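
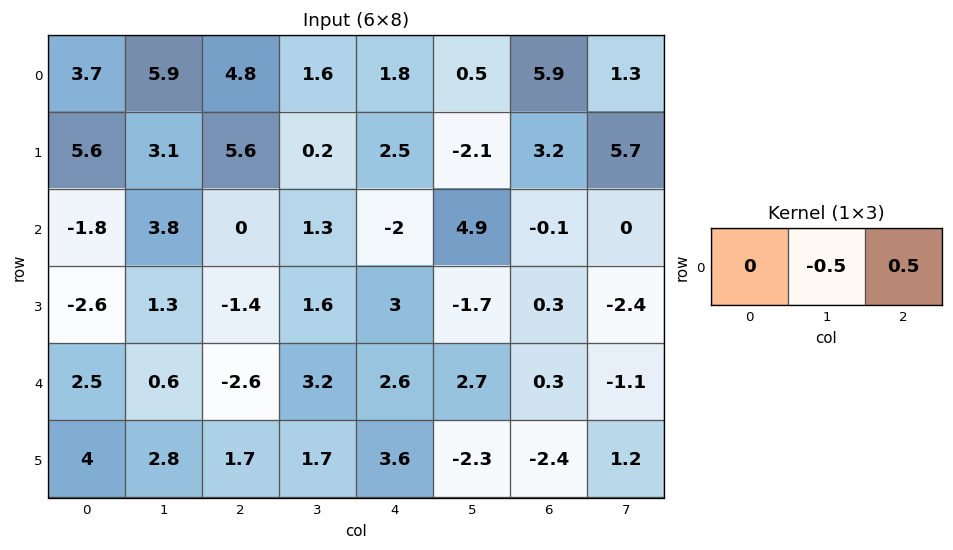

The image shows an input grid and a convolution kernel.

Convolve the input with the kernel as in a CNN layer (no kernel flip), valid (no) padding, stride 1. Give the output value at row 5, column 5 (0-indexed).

1.8

The receptive field on the input at this output position is [-2.3 -2.4 1.2]. Elementwise product with the kernel and sum: -2.4·-0.5 + 1.2·0.5.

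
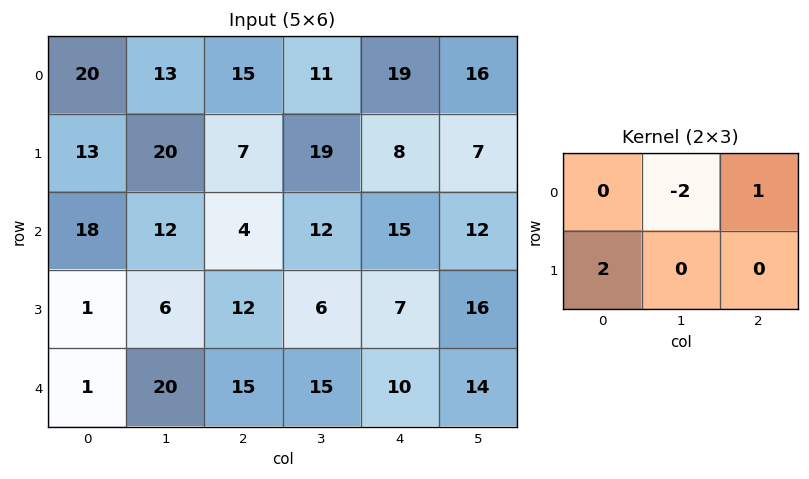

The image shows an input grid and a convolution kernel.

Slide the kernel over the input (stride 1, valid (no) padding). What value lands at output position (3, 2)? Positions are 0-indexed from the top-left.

25

The receptive field on the input at this output position is [12 6 7 / 15 15 10]. Elementwise product with the kernel and sum: 6·-2 + 7·1 + 15·2.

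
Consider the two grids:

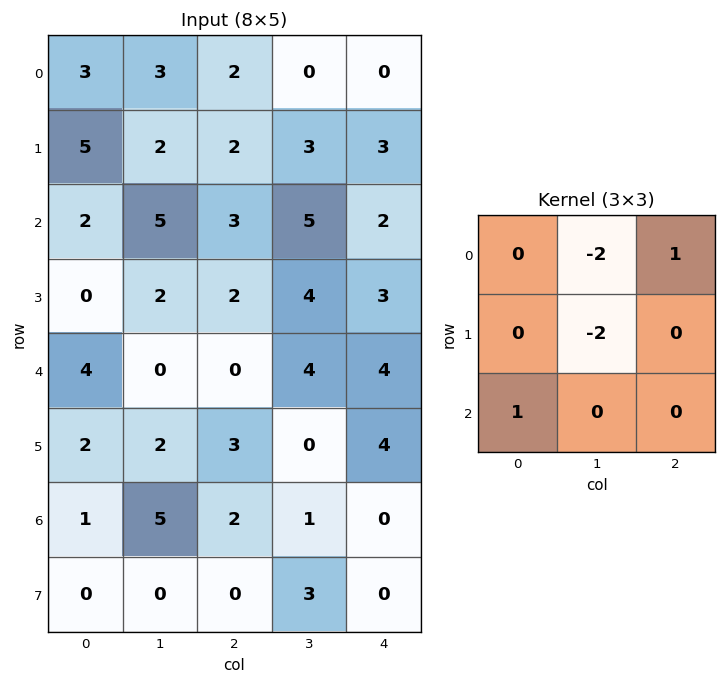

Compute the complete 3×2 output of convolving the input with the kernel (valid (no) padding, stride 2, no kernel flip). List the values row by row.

Output[0,0]: The receptive field on the input at this output position is [3 3 2 / 5 2 2 / 2 5 3]. Elementwise product with the kernel and sum: 3·-2 + 2·1 + 2·-2 + 2·1.
Output[0,1]: The receptive field on the input at this output position is [2 0 0 / 2 3 3 / 3 5 2]. Elementwise product with the kernel and sum: 0·-2 + 0·1 + 3·-2 + 3·1.

-6 -3
-7 -16
-3 -2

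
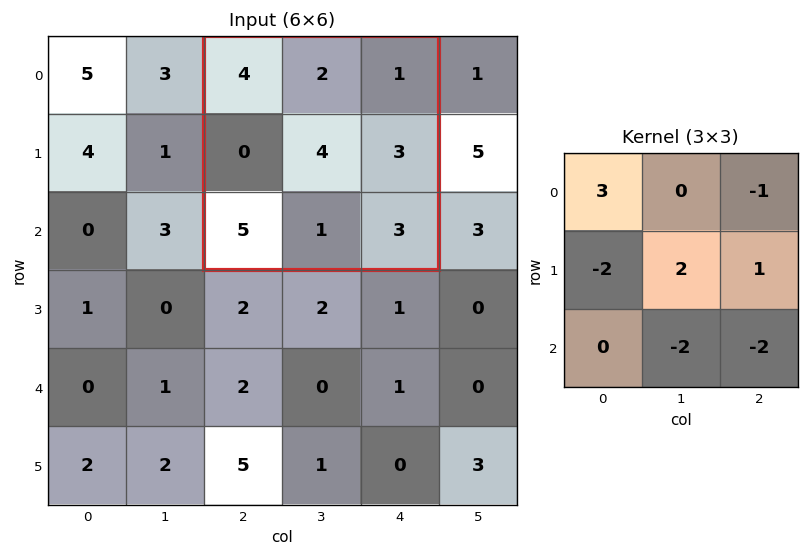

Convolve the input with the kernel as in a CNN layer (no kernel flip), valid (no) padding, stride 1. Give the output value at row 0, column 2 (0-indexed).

14

The receptive field on the input at this output position is [4 2 1 / 0 4 3 / 5 1 3]. Elementwise product with the kernel and sum: 4·3 + 1·-1 + 0·-2 + 4·2 + 3·1 + 1·-2 + 3·-2.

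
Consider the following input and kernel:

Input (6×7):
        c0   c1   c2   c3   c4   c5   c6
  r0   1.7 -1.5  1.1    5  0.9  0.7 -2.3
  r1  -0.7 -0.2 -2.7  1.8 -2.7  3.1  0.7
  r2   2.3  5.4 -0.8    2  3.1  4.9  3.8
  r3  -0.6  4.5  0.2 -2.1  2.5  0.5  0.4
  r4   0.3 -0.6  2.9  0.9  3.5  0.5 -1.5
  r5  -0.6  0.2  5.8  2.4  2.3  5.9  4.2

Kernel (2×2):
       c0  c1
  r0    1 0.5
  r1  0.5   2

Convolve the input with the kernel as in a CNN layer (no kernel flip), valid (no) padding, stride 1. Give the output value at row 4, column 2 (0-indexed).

11.05

The receptive field on the input at this output position is [2.9 0.9 / 5.8 2.4]. Elementwise product with the kernel and sum: 2.9·1 + 0.9·0.5 + 5.8·0.5 + 2.4·2.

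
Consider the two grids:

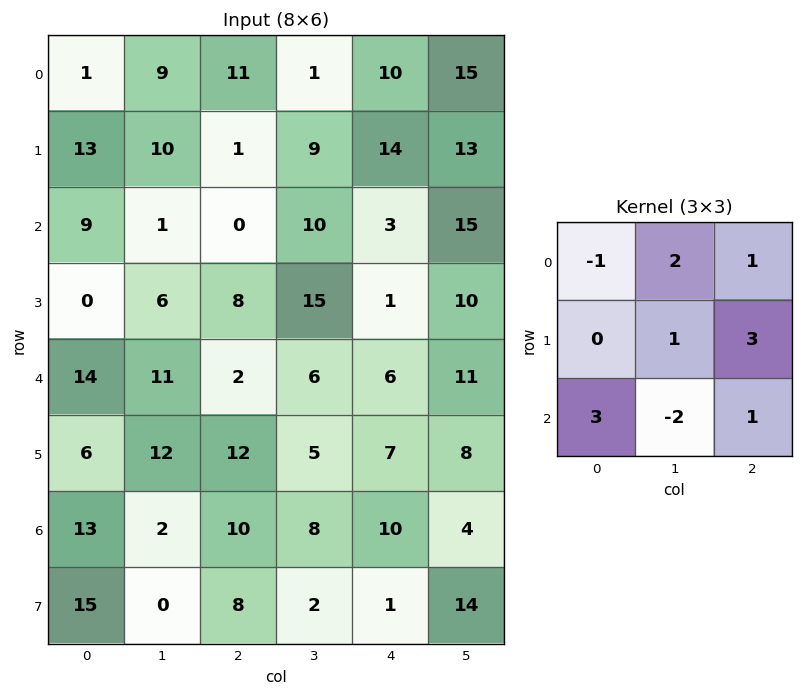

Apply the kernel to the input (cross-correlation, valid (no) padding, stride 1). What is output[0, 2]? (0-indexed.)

35

The receptive field on the input at this output position is [11 1 10 / 1 9 14 / 0 10 3]. Elementwise product with the kernel and sum: 11·-1 + 1·2 + 10·1 + 9·1 + 14·3 + 0·3 + 10·-2 + 3·1.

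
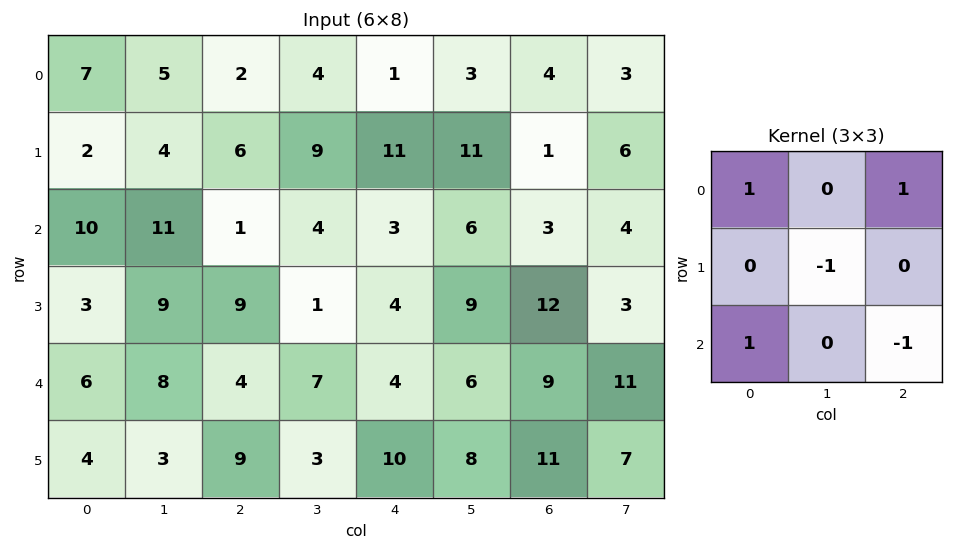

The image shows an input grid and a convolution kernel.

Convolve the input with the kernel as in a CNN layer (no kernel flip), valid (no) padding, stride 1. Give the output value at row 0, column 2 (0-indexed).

-8

The receptive field on the input at this output position is [2 4 1 / 6 9 11 / 1 4 3]. Elementwise product with the kernel and sum: 2·1 + 1·1 + 9·-1 + 1·1 + 3·-1.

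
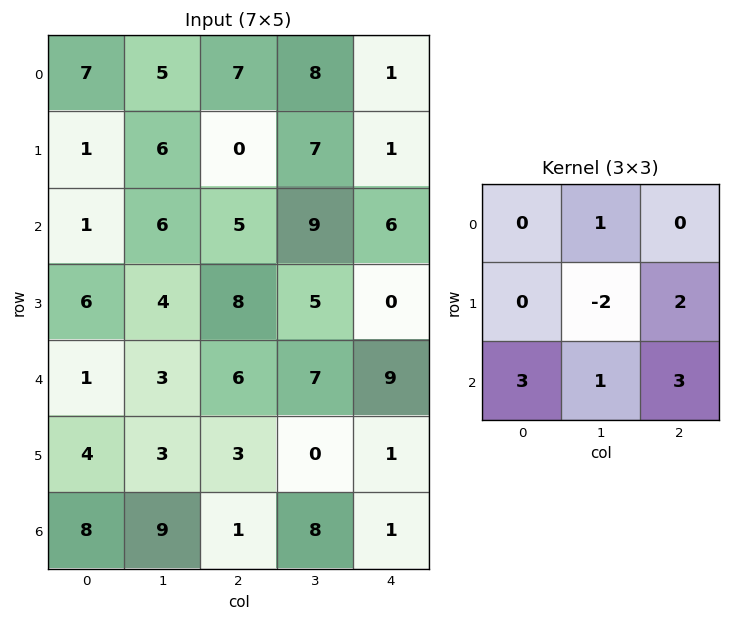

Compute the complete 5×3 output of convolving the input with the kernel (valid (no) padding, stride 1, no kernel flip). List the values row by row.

17 71 38
50 43 30
38 35 51
34 22 21
39 52 23

Output[0,0]: The receptive field on the input at this output position is [7 5 7 / 1 6 0 / 1 6 5]. Elementwise product with the kernel and sum: 5·1 + 6·-2 + 0·2 + 1·3 + 6·1 + 5·3.
Output[0,1]: The receptive field on the input at this output position is [5 7 8 / 6 0 7 / 6 5 9]. Elementwise product with the kernel and sum: 7·1 + 0·-2 + 7·2 + 6·3 + 5·1 + 9·3.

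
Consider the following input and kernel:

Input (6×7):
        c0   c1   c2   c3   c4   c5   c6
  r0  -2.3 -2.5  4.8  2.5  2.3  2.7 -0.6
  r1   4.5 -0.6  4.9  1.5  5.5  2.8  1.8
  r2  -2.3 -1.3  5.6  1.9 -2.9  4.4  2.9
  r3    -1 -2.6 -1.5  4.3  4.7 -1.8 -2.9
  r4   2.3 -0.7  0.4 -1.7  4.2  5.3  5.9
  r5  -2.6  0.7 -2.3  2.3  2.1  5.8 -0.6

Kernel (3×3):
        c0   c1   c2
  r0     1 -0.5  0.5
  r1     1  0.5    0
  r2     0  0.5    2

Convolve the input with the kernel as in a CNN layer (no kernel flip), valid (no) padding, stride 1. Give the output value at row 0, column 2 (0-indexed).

5.5

The receptive field on the input at this output position is [4.8 2.5 2.3 / 4.9 1.5 5.5 / 5.6 1.9 -2.9]. Elementwise product with the kernel and sum: 4.8·1 + 2.5·-0.5 + 2.3·0.5 + 4.9·1 + 1.5·0.5 + 1.9·0.5 + -2.9·2.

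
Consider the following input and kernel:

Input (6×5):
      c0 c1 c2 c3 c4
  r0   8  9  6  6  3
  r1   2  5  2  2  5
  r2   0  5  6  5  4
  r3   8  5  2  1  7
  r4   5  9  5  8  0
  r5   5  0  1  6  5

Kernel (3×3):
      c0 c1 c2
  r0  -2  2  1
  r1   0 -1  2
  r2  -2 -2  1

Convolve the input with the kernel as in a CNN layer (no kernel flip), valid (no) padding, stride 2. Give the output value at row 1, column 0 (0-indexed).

The receptive field on the input at this output position is [0 5 6 / 8 5 2 / 5 9 5]. Elementwise product with the kernel and sum: 0·-2 + 5·2 + 6·1 + 5·-1 + 2·2 + 5·-2 + 9·-2 + 5·1.

-8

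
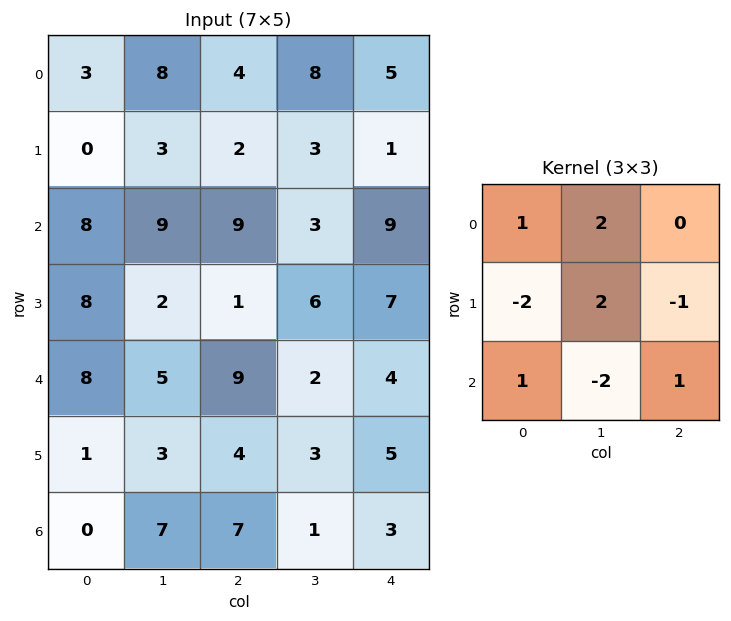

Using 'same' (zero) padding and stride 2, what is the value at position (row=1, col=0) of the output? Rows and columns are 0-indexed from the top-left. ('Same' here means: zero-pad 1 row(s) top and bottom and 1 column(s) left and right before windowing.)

-7

The receptive field on the zero-padded input at this output position is [0 0 3 / 0 8 9 / 0 8 2]. Elementwise product with the kernel and sum: 0·1 + 0·2 + 0·-2 + 8·2 + 9·-1 + 0·1 + 8·-2 + 2·1.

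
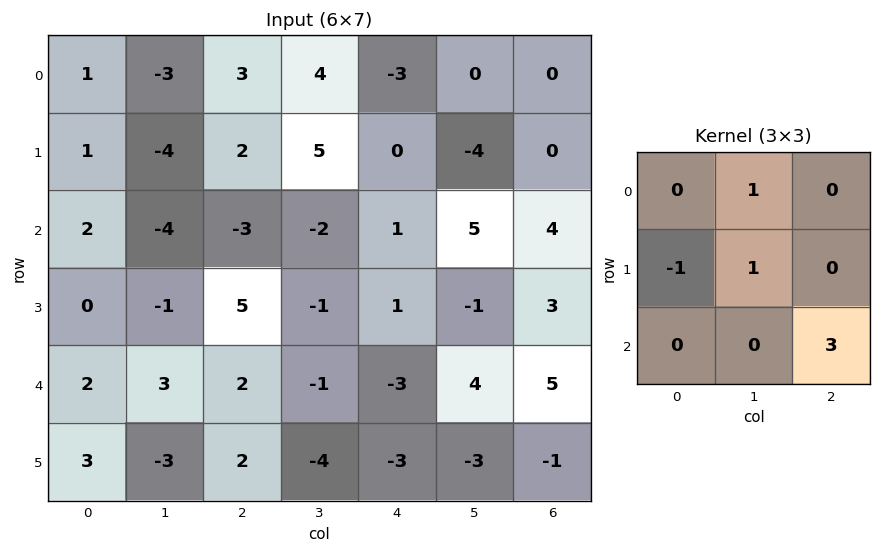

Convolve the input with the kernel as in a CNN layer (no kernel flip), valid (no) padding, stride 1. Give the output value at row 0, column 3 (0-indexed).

The receptive field on the input at this output position is [4 -3 0 / 5 0 -4 / -2 1 5]. Elementwise product with the kernel and sum: -3·1 + 5·-1 + 0·1 + 5·3.

7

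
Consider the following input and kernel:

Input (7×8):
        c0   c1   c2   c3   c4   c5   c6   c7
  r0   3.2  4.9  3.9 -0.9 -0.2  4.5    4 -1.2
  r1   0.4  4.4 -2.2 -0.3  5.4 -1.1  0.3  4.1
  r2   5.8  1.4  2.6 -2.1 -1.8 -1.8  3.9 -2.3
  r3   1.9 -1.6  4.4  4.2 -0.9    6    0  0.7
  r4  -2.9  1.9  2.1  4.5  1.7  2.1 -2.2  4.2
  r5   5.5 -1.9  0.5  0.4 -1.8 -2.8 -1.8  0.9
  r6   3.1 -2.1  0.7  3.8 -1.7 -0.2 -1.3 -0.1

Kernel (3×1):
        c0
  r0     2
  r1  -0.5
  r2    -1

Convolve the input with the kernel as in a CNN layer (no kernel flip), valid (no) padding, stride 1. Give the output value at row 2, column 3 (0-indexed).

The receptive field on the input at this output position is [-2.1 / 4.2 / 4.5]. Elementwise product with the kernel and sum: -2.1·2 + 4.2·-0.5 + 4.5·-1.

-10.8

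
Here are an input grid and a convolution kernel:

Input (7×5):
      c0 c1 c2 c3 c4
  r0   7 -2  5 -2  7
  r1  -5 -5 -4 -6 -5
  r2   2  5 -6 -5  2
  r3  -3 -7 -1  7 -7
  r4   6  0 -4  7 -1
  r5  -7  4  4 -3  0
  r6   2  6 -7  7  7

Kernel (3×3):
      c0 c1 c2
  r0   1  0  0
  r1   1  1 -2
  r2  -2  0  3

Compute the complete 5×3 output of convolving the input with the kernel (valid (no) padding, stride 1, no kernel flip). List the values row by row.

Output[0,0]: The receptive field on the input at this output position is [7 -2 5 / -5 -5 -4 / 2 5 -6]. Elementwise product with the kernel and sum: 7·1 + -5·1 + -5·1 + -4·-2 + 2·-2 + -6·3.
Output[0,1]: The receptive field on the input at this output position is [-2 5 -2 / -5 -4 -6 / 5 -6 -5]. Elementwise product with the kernel and sum: -2·1 + -5·1 + -4·1 + -6·-2 + 5·-2 + -5·3.

-17 -24 23
17 39 -38
-30 4 19
37 -42 -4
-30 23 32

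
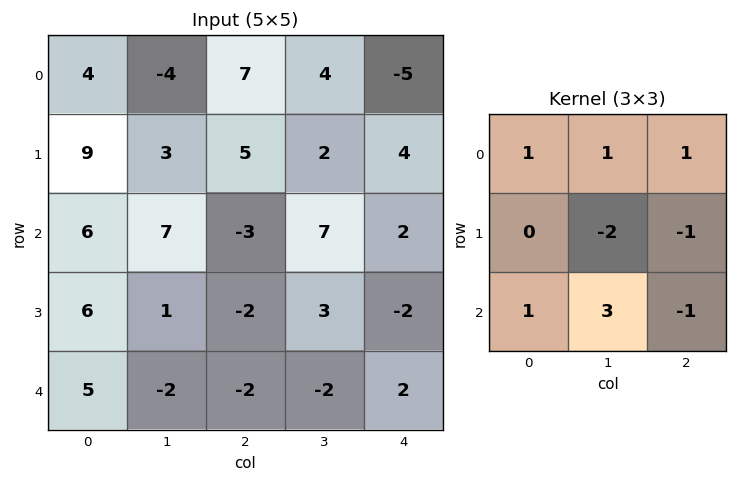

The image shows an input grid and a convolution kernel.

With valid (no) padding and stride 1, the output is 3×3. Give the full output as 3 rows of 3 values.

Output[0,0]: The receptive field on the input at this output position is [4 -4 7 / 9 3 5 / 6 7 -3]. Elementwise product with the kernel and sum: 4·1 + -4·1 + 7·1 + 3·-2 + 5·-1 + 6·1 + 7·3 + -3·-1.
Output[0,1]: The receptive field on the input at this output position is [-4 7 4 / 3 5 2 / 7 -3 7]. Elementwise product with the kernel and sum: -4·1 + 7·1 + 4·1 + 5·-2 + 2·-1 + 7·1 + -3·3 + 7·-1.

26 -14 14
17 1 4
11 6 -8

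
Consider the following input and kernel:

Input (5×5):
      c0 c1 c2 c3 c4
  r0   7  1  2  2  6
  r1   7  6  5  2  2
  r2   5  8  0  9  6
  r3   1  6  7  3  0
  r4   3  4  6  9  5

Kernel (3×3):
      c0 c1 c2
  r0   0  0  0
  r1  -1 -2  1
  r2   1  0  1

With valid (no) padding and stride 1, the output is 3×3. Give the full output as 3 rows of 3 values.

Output[0,0]: The receptive field on the input at this output position is [7 1 2 / 7 6 5 / 5 8 0]. Elementwise product with the kernel and sum: 7·-1 + 6·-2 + 5·1 + 5·1 + 0·1.
Output[0,1]: The receptive field on the input at this output position is [1 2 2 / 6 5 2 / 8 0 9]. Elementwise product with the kernel and sum: 6·-1 + 5·-2 + 2·1 + 8·1 + 9·1.

-9 3 -1
-13 10 -5
3 -4 -2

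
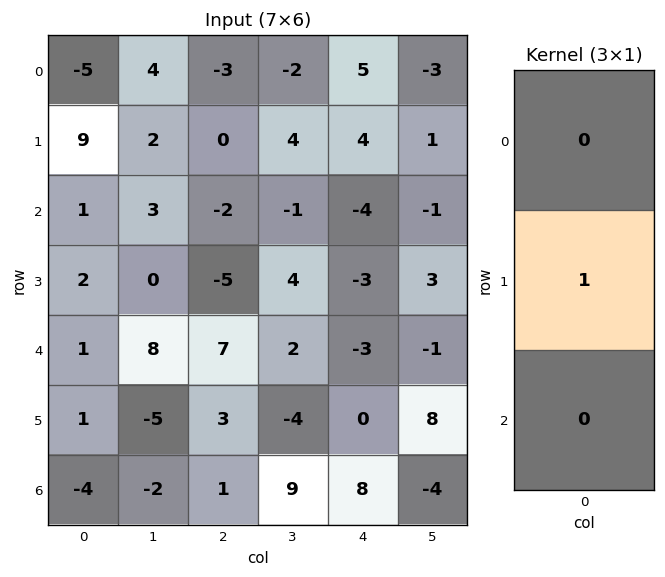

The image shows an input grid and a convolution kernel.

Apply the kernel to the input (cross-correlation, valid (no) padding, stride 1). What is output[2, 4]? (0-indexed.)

-3

The receptive field on the input at this output position is [-4 / -3 / -3]. Elementwise product with the kernel and sum: -3·1.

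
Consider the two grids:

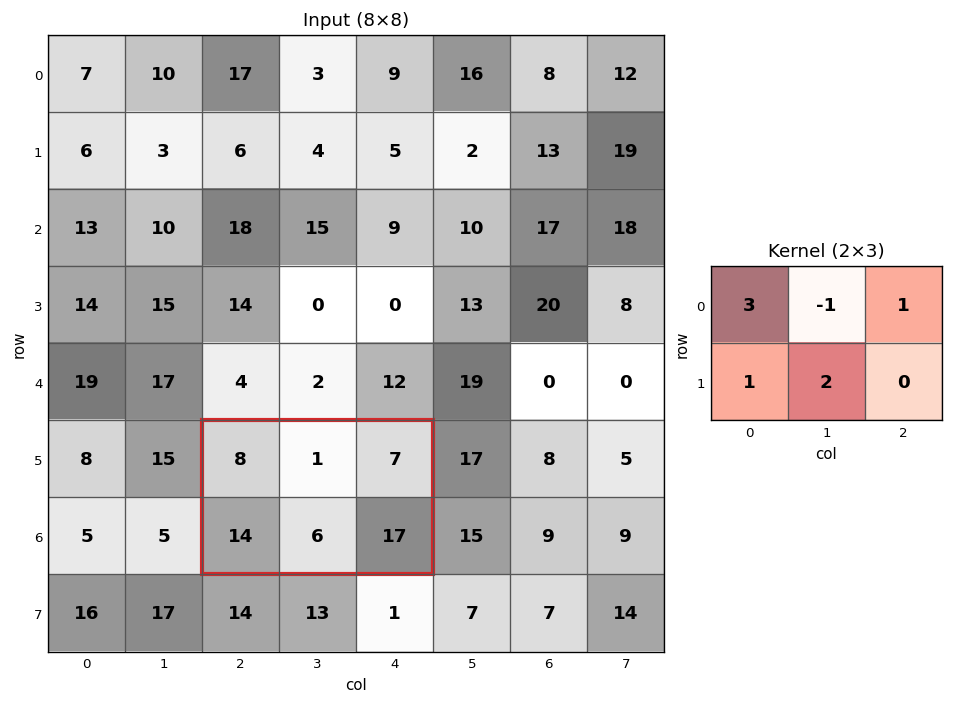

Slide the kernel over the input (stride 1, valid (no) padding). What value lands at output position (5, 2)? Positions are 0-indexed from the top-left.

56

The receptive field on the input at this output position is [8 1 7 / 14 6 17]. Elementwise product with the kernel and sum: 8·3 + 1·-1 + 7·1 + 14·1 + 6·2.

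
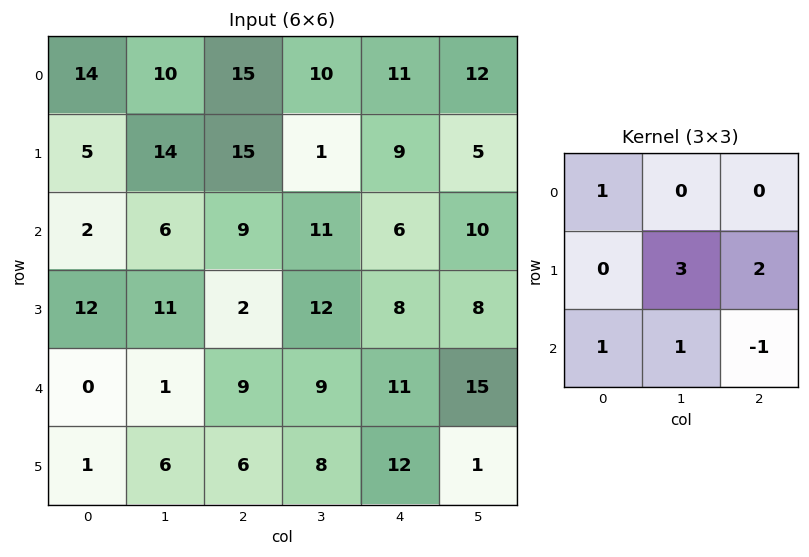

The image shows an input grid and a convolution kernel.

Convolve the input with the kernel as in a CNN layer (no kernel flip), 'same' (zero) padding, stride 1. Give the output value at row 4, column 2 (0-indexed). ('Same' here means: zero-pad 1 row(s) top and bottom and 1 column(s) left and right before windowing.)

The receptive field on the zero-padded input at this output position is [11 2 12 / 1 9 9 / 6 6 8]. Elementwise product with the kernel and sum: 11·1 + 9·3 + 9·2 + 6·1 + 6·1 + 8·-1.

60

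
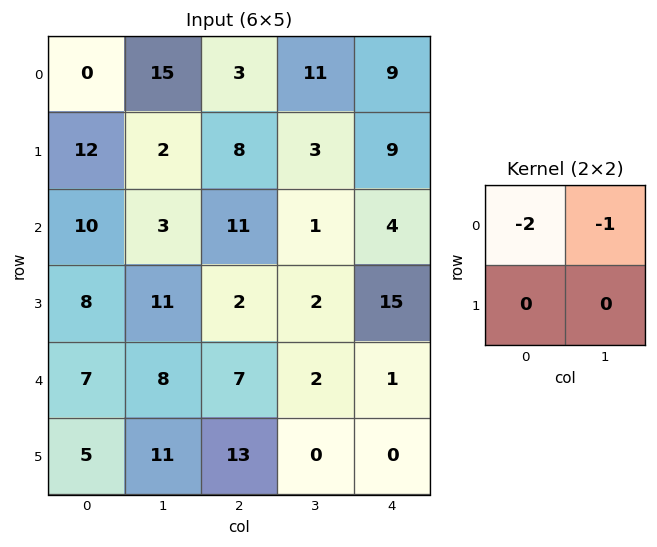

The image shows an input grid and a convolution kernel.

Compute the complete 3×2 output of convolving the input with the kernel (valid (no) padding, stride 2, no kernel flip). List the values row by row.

Output[0,0]: The receptive field on the input at this output position is [0 15 / 12 2]. Elementwise product with the kernel and sum: 0·-2 + 15·-1.
Output[0,1]: The receptive field on the input at this output position is [3 11 / 8 3]. Elementwise product with the kernel and sum: 3·-2 + 11·-1.

-15 -17
-23 -23
-22 -16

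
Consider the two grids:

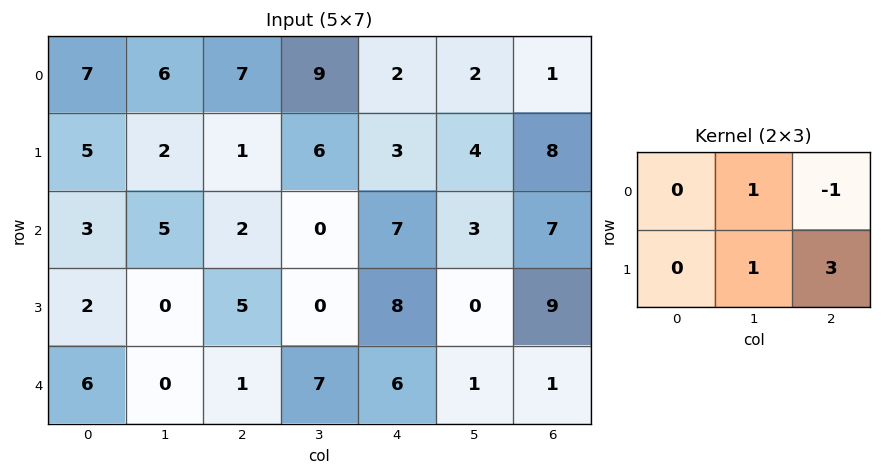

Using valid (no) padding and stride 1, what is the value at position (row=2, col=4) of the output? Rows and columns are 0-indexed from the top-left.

23

The receptive field on the input at this output position is [7 3 7 / 8 0 9]. Elementwise product with the kernel and sum: 3·1 + 7·-1 + 0·1 + 9·3.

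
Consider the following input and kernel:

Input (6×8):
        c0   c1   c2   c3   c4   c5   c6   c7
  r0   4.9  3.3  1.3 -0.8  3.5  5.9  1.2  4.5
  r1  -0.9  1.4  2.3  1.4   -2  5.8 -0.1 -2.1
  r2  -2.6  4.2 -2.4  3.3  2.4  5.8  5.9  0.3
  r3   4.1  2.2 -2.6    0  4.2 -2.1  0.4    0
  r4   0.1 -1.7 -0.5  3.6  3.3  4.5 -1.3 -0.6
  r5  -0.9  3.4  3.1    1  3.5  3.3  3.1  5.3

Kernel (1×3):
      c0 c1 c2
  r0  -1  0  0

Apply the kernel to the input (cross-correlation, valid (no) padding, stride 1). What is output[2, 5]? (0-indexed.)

-5.8

The receptive field on the input at this output position is [5.8 5.9 0.3]. Elementwise product with the kernel and sum: 5.8·-1.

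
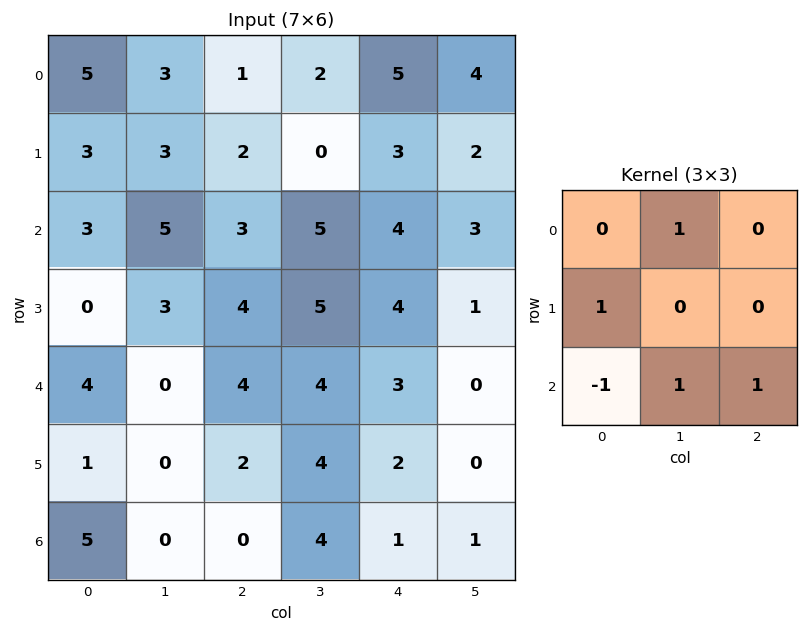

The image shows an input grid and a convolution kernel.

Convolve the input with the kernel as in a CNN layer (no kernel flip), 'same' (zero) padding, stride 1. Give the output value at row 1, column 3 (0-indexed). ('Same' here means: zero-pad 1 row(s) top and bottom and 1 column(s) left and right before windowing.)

The receptive field on the zero-padded input at this output position is [1 2 5 / 2 0 3 / 3 5 4]. Elementwise product with the kernel and sum: 2·1 + 2·1 + 3·-1 + 5·1 + 4·1.

10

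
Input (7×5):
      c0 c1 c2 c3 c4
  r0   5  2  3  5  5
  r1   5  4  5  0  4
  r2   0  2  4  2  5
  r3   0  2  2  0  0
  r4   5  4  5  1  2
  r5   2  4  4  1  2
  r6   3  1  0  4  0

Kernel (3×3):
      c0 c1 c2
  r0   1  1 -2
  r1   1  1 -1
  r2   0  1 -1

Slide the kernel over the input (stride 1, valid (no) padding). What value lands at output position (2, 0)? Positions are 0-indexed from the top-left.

The receptive field on the input at this output position is [0 2 4 / 0 2 2 / 5 4 5]. Elementwise product with the kernel and sum: 0·1 + 2·1 + 4·-2 + 0·1 + 2·1 + 2·-1 + 4·1 + 5·-1.

-7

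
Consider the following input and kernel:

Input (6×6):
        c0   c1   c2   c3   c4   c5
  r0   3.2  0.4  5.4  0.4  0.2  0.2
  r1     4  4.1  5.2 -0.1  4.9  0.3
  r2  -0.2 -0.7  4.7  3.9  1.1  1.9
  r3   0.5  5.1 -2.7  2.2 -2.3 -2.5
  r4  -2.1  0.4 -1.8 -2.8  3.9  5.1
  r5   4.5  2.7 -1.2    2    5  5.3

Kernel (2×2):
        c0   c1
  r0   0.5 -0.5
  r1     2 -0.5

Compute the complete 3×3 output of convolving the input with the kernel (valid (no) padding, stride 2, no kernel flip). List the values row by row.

Output[0,0]: The receptive field on the input at this output position is [3.2 0.4 / 4 4.1]. Elementwise product with the kernel and sum: 3.2·0.5 + 0.4·-0.5 + 4·2 + 4.1·-0.5.

7.35 12.95 9.65
-1.3 -6.1 -3.75
6.4 -2.9 6.75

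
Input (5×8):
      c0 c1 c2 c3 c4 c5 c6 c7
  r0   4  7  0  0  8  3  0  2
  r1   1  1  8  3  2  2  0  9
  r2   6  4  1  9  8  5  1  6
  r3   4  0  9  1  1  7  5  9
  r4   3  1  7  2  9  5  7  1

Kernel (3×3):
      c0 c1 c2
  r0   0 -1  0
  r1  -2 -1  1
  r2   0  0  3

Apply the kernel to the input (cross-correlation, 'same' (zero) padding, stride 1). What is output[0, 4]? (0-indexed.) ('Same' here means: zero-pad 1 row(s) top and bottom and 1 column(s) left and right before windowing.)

The receptive field on the zero-padded input at this output position is [0 0 0 / 0 8 3 / 3 2 2]. Elementwise product with the kernel and sum: 0·-1 + 0·-2 + 8·-1 + 3·1 + 2·3.

1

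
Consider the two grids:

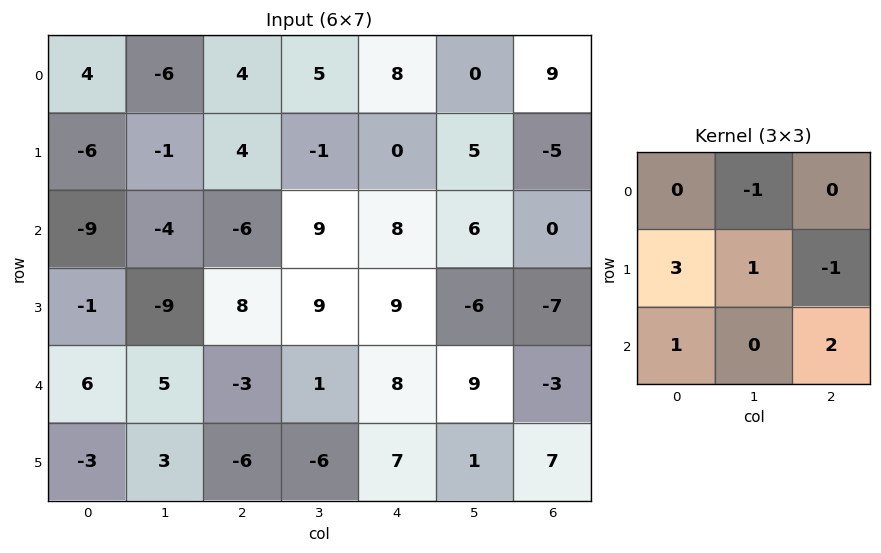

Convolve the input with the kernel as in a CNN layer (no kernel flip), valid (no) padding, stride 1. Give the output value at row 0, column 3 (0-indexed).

The receptive field on the input at this output position is [5 8 0 / -1 0 5 / 9 8 6]. Elementwise product with the kernel and sum: 8·-1 + -1·3 + 0·1 + 5·-1 + 9·1 + 6·2.

5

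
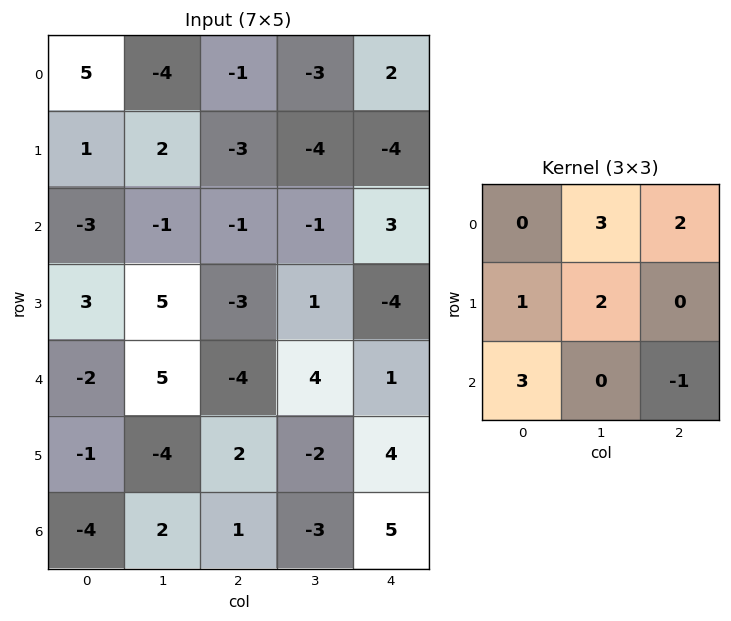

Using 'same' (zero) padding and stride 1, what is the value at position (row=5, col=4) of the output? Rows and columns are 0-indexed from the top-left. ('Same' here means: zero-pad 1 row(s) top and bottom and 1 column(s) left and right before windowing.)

The receptive field on the zero-padded input at this output position is [4 1 0 / -2 4 0 / -3 5 0]. Elementwise product with the kernel and sum: 1·3 + 0·2 + -2·1 + 4·2 + -3·3 + 0·-1.

0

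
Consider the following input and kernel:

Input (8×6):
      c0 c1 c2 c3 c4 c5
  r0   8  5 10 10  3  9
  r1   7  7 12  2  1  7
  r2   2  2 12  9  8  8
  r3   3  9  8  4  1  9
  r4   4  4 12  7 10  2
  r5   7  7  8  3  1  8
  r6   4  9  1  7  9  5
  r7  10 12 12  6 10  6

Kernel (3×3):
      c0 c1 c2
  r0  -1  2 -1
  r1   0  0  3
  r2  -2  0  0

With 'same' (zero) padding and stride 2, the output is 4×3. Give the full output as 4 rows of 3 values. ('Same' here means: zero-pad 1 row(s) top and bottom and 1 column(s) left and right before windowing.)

15 16 23
13 24 9
9 10 -11
34 3 -6

Output[0,0]: The receptive field on the zero-padded input at this output position is [0 0 0 / 0 8 5 / 0 7 7]. Elementwise product with the kernel and sum: 0·-1 + 0·2 + 0·-1 + 5·3 + 0·-2.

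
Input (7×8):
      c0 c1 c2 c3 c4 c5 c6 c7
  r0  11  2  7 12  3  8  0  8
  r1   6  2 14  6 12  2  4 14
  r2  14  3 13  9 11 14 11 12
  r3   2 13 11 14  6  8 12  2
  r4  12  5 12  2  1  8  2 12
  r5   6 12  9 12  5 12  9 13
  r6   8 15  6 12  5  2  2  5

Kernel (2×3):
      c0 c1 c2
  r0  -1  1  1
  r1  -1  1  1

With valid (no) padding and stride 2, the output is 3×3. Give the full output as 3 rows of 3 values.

Output[0,0]: The receptive field on the input at this output position is [11 2 7 / 6 2 14]. Elementwise product with the kernel and sum: 11·-1 + 2·1 + 7·1 + 6·-1 + 2·1 + 14·1.
Output[0,1]: The receptive field on the input at this output position is [7 12 3 / 14 6 12]. Elementwise product with the kernel and sum: 7·-1 + 12·1 + 3·1 + 14·-1 + 6·1 + 12·1.

8 12 -1
24 16 28
20 -1 25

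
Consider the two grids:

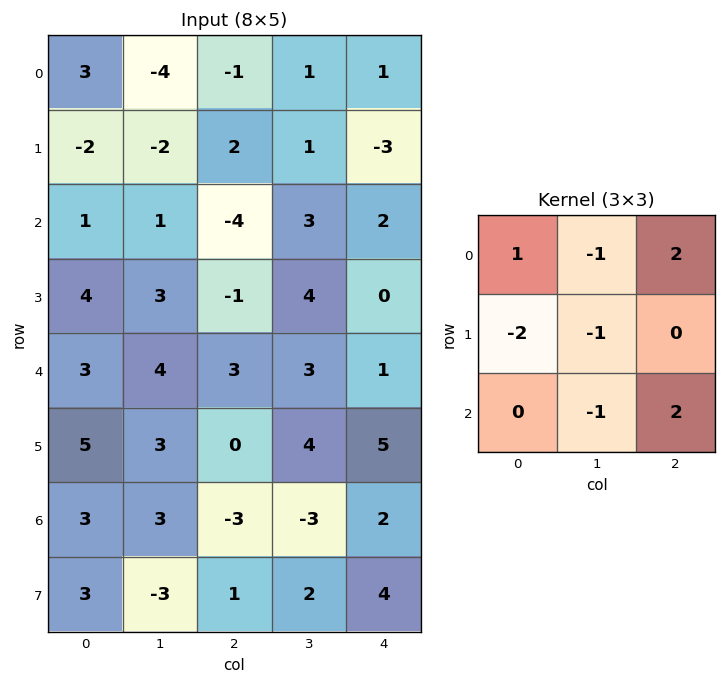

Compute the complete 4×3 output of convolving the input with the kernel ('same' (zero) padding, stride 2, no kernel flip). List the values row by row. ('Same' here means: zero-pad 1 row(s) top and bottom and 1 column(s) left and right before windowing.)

-5 9 0
-1 9 -4
0 9 -8
-11 11 -1

Output[0,0]: The receptive field on the zero-padded input at this output position is [0 0 0 / 0 3 -4 / 0 -2 -2]. Elementwise product with the kernel and sum: 0·1 + 0·-1 + 0·2 + 0·-2 + 3·-1 + -2·-1 + -2·2.
Output[0,1]: The receptive field on the zero-padded input at this output position is [0 0 0 / -4 -1 1 / -2 2 1]. Elementwise product with the kernel and sum: 0·1 + 0·-1 + 0·2 + -4·-2 + -1·-1 + 2·-1 + 1·2.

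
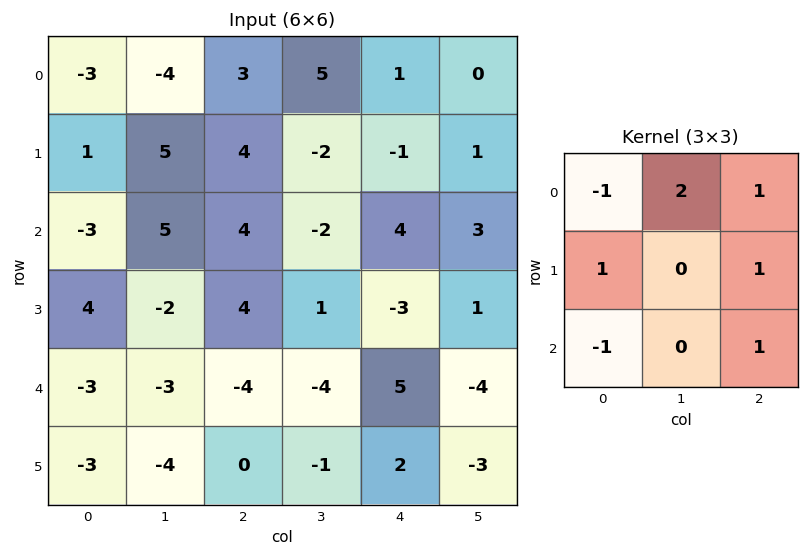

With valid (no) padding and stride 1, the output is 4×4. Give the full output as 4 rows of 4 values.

10 11 11 1
14 7 -8 2
24 -1 6 15
-8 7 -2 -16

Output[0,0]: The receptive field on the input at this output position is [-3 -4 3 / 1 5 4 / -3 5 4]. Elementwise product with the kernel and sum: -3·-1 + -4·2 + 3·1 + 1·1 + 4·1 + -3·-1 + 4·1.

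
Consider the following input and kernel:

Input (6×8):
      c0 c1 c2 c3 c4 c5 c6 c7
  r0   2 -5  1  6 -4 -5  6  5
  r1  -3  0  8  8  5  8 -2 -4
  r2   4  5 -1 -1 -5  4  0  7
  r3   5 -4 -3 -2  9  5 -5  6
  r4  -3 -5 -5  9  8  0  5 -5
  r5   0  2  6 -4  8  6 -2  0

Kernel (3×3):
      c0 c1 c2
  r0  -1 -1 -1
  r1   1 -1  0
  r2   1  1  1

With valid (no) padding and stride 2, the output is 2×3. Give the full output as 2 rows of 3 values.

7 -10 -1
-12 18 18

Output[0,0]: The receptive field on the input at this output position is [2 -5 1 / -3 0 8 / 4 5 -1]. Elementwise product with the kernel and sum: 2·-1 + -5·-1 + 1·-1 + -3·1 + 0·-1 + 4·1 + 5·1 + -1·1.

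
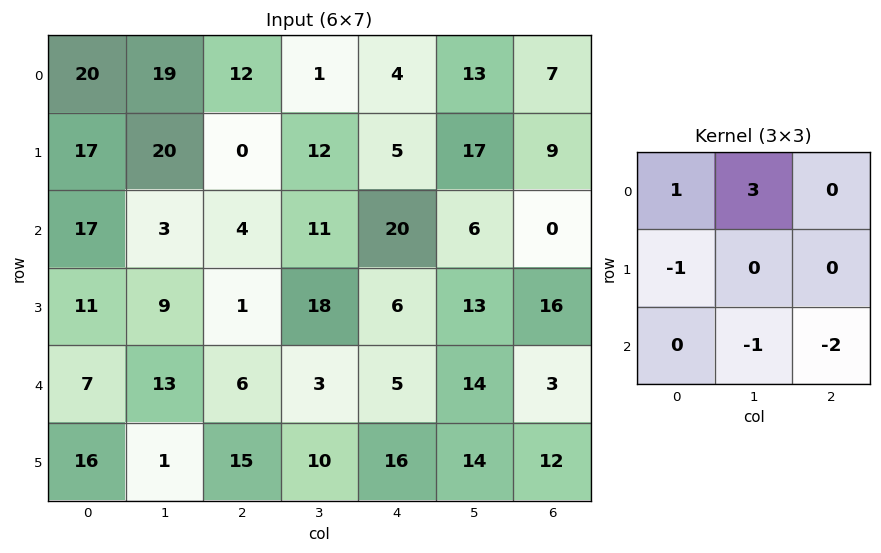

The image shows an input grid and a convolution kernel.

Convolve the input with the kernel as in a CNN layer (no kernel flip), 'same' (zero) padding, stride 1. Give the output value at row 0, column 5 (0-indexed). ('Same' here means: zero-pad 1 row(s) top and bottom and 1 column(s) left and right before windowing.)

-39

The receptive field on the zero-padded input at this output position is [0 0 0 / 4 13 7 / 5 17 9]. Elementwise product with the kernel and sum: 0·1 + 0·3 + 4·-1 + 17·-1 + 9·-2.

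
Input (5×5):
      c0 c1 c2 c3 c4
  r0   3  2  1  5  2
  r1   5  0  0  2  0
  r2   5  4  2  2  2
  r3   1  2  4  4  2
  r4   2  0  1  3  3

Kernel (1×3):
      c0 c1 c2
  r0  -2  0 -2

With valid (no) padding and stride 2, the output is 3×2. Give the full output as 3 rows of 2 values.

-8 -6
-14 -8
-6 -8

Output[0,0]: The receptive field on the input at this output position is [3 2 1]. Elementwise product with the kernel and sum: 3·-2 + 1·-2.
Output[0,1]: The receptive field on the input at this output position is [1 5 2]. Elementwise product with the kernel and sum: 1·-2 + 2·-2.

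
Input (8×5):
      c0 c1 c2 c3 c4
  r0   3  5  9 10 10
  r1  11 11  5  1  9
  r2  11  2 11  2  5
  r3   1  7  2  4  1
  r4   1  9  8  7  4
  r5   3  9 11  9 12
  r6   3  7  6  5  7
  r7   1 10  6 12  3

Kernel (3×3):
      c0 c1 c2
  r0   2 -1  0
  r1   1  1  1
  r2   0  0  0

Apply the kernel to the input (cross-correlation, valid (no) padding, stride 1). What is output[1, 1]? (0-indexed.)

The receptive field on the input at this output position is [11 5 1 / 2 11 2 / 7 2 4]. Elementwise product with the kernel and sum: 11·2 + 5·-1 + 2·1 + 11·1 + 2·1.

32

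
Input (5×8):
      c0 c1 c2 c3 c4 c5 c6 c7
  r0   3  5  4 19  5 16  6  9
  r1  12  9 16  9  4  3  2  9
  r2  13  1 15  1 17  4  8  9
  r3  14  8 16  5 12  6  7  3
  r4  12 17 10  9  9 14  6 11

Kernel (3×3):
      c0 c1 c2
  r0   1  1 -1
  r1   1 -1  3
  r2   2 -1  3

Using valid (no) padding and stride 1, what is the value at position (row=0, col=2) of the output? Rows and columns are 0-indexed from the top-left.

The receptive field on the input at this output position is [4 19 5 / 16 9 4 / 15 1 17]. Elementwise product with the kernel and sum: 4·1 + 19·1 + 5·-1 + 16·1 + 9·-1 + 4·3 + 15·2 + 1·-1 + 17·3.

117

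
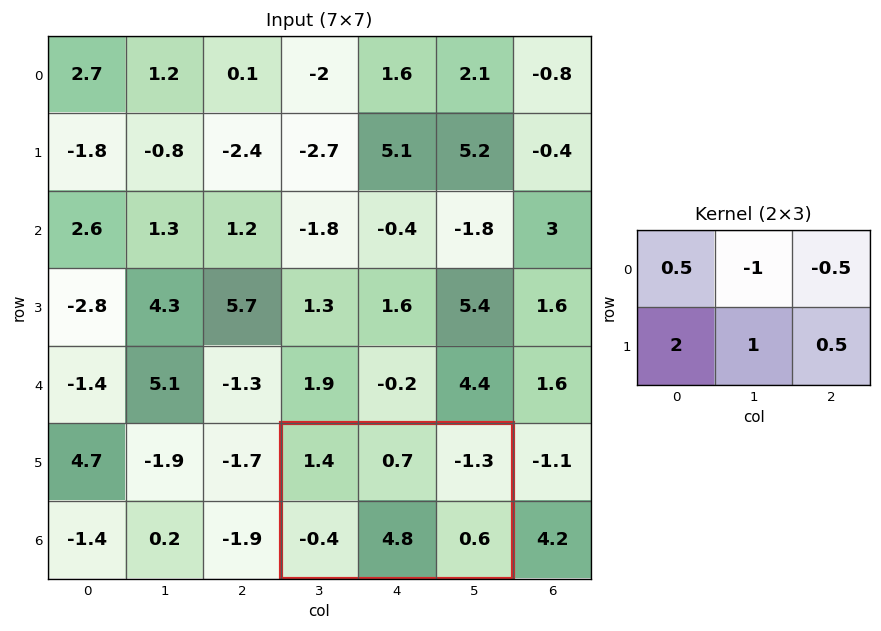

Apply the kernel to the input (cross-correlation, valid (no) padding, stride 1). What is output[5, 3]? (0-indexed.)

The receptive field on the input at this output position is [1.4 0.7 -1.3 / -0.4 4.8 0.6]. Elementwise product with the kernel and sum: 1.4·0.5 + 0.7·-1 + -1.3·-0.5 + -0.4·2 + 4.8·1 + 0.6·0.5.

4.95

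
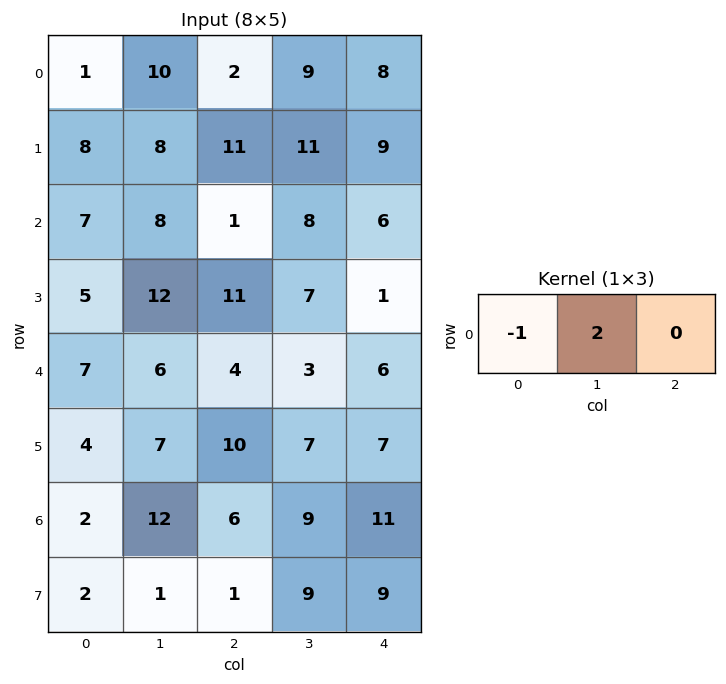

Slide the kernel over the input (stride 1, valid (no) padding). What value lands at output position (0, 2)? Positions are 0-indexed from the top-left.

16

The receptive field on the input at this output position is [2 9 8]. Elementwise product with the kernel and sum: 2·-1 + 9·2.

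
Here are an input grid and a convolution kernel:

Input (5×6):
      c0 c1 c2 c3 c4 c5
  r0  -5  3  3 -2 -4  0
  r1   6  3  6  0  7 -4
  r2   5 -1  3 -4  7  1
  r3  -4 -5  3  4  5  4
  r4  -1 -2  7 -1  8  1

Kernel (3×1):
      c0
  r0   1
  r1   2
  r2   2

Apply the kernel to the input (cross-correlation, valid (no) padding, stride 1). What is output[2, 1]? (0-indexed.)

The receptive field on the input at this output position is [-1 / -5 / -2]. Elementwise product with the kernel and sum: -1·1 + -5·2 + -2·2.

-15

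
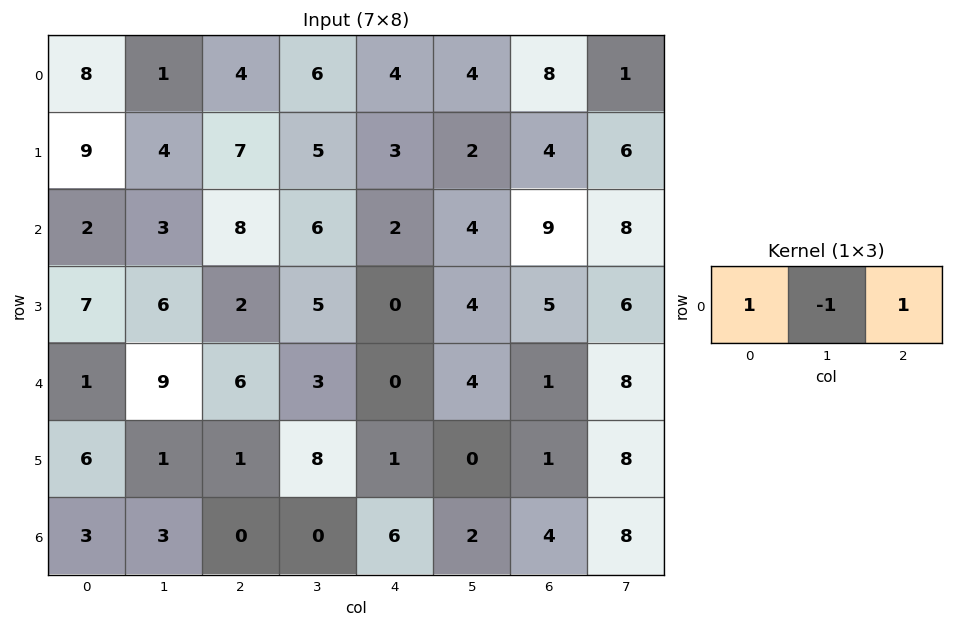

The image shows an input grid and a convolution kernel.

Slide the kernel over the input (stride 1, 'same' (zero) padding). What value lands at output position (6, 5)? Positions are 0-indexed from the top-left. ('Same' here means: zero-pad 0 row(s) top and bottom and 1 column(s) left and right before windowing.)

The receptive field on the zero-padded input at this output position is [6 2 4]. Elementwise product with the kernel and sum: 6·1 + 2·-1 + 4·1.

8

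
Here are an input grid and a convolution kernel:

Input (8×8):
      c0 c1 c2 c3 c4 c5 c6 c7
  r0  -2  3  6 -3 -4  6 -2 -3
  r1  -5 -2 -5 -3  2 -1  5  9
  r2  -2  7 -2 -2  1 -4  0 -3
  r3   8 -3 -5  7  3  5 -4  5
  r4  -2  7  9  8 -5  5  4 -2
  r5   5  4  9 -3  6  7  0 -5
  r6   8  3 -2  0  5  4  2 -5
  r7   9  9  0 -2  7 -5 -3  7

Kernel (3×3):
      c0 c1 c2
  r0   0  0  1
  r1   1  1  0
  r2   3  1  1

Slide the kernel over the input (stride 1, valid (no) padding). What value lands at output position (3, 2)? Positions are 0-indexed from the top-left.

50

The receptive field on the input at this output position is [-5 7 3 / 9 8 -5 / 9 -3 6]. Elementwise product with the kernel and sum: 3·1 + 9·1 + 8·1 + 9·3 + -3·1 + 6·1.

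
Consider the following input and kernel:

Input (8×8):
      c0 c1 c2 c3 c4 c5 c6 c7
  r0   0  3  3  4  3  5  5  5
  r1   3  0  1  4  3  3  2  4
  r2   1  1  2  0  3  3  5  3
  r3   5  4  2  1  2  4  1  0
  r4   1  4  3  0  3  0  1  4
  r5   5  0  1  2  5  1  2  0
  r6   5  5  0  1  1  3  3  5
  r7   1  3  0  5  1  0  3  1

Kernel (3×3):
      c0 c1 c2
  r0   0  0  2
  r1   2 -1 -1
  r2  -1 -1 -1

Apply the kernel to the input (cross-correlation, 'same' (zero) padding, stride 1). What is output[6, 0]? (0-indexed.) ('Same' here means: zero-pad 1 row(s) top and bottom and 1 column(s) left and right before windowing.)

The receptive field on the zero-padded input at this output position is [0 5 0 / 0 5 5 / 0 1 3]. Elementwise product with the kernel and sum: 0·2 + 0·2 + 5·-1 + 5·-1 + 0·-1 + 1·-1 + 3·-1.

-14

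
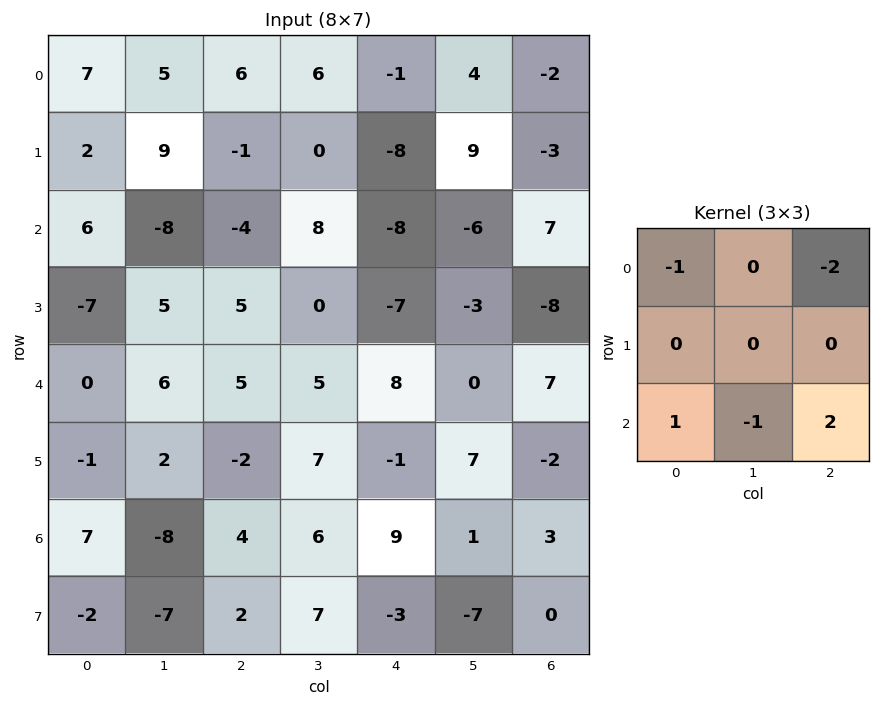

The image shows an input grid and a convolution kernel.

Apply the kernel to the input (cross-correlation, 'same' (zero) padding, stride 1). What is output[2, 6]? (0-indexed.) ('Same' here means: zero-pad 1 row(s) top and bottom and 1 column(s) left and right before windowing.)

The receptive field on the zero-padded input at this output position is [9 -3 0 / -6 7 0 / -3 -8 0]. Elementwise product with the kernel and sum: 9·-1 + 0·-2 + -3·1 + -8·-1 + 0·2.

-4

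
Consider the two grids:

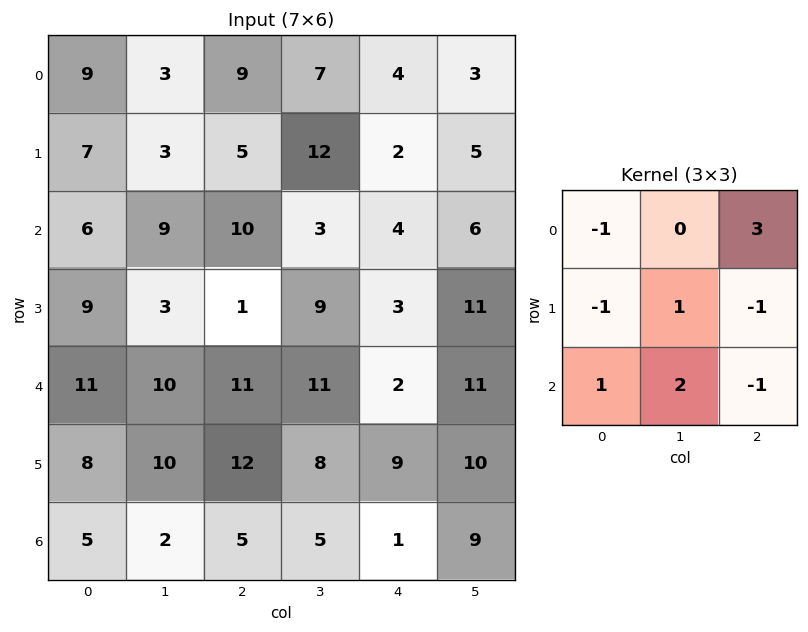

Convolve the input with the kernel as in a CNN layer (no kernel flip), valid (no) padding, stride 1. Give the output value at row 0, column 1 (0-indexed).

The receptive field on the input at this output position is [3 9 7 / 3 5 12 / 9 10 3]. Elementwise product with the kernel and sum: 3·-1 + 7·3 + 3·-1 + 5·1 + 12·-1 + 9·1 + 10·2 + 3·-1.

34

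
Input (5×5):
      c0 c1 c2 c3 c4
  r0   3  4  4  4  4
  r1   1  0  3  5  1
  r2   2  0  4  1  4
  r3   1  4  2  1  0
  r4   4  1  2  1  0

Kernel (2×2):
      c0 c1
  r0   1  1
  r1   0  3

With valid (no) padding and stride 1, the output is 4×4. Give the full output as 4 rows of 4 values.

Output[0,0]: The receptive field on the input at this output position is [3 4 / 1 0]. Elementwise product with the kernel and sum: 3·1 + 4·1 + 0·3.
Output[0,1]: The receptive field on the input at this output position is [4 4 / 0 3]. Elementwise product with the kernel and sum: 4·1 + 4·1 + 3·3.

7 17 23 11
1 15 11 18
14 10 8 5
8 12 6 1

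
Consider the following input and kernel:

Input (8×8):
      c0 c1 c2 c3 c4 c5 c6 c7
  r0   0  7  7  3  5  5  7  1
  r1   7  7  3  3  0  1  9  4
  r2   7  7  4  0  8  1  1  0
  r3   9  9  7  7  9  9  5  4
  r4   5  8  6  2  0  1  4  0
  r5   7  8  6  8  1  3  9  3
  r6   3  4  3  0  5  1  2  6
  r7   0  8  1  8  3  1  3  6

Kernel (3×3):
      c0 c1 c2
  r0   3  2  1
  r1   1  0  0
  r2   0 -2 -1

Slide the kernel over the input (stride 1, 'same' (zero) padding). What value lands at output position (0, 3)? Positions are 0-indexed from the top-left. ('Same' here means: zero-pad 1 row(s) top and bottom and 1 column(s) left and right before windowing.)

The receptive field on the zero-padded input at this output position is [0 0 0 / 7 3 5 / 3 3 0]. Elementwise product with the kernel and sum: 0·3 + 0·2 + 0·1 + 7·1 + 3·-2 + 0·-1.

1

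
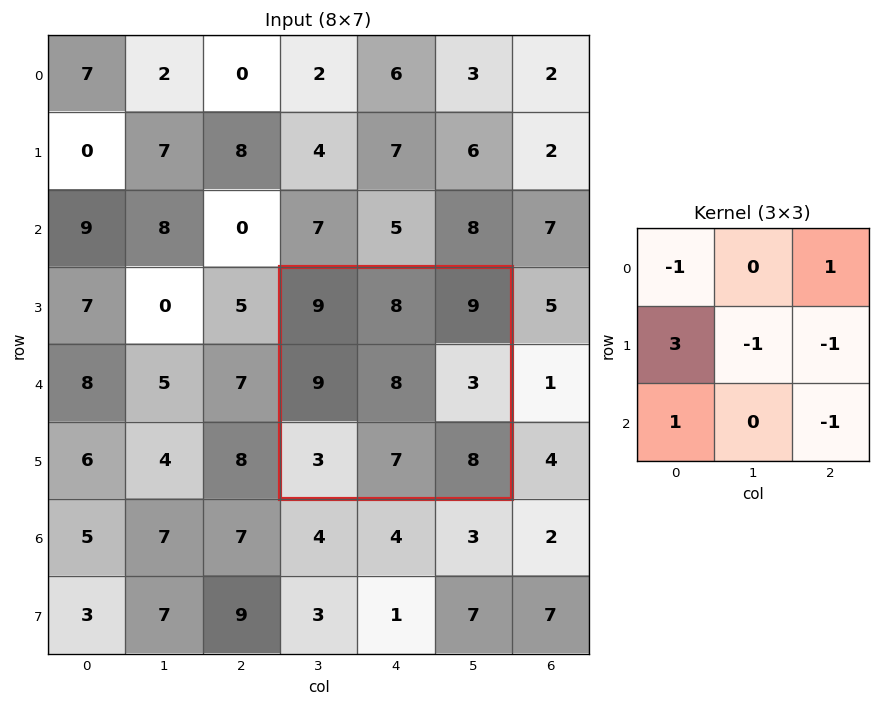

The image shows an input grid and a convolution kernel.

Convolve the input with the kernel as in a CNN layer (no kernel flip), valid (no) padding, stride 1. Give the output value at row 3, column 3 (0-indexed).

The receptive field on the input at this output position is [9 8 9 / 9 8 3 / 3 7 8]. Elementwise product with the kernel and sum: 9·-1 + 9·1 + 9·3 + 8·-1 + 3·-1 + 3·1 + 8·-1.

11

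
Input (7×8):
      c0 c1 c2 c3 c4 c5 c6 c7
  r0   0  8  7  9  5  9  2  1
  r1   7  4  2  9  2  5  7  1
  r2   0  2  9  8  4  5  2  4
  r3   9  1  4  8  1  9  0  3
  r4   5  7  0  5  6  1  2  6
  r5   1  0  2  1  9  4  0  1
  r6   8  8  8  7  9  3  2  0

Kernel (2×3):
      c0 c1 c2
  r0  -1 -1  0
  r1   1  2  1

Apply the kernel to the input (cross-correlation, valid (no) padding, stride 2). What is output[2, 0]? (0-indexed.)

-9

The receptive field on the input at this output position is [5 7 0 / 1 0 2]. Elementwise product with the kernel and sum: 5·-1 + 7·-1 + 1·1 + 0·2 + 2·1.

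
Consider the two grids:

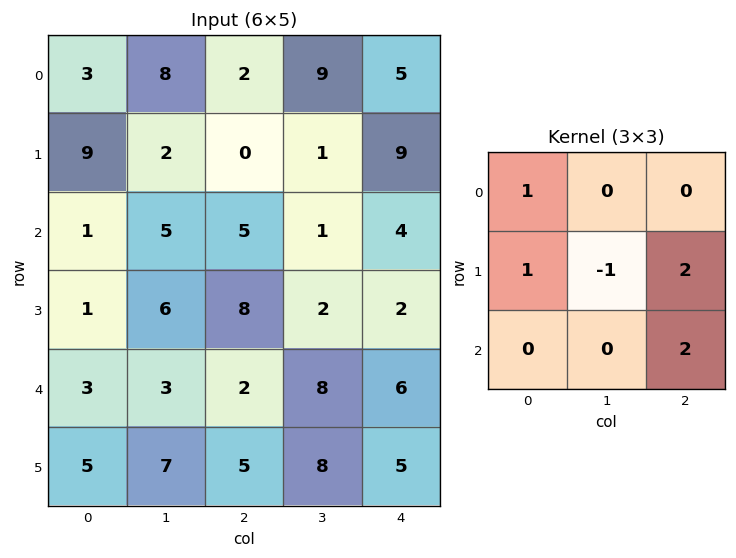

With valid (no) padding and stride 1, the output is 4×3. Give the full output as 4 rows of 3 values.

20 14 27
31 8 16
16 23 27
15 39 24

Output[0,0]: The receptive field on the input at this output position is [3 8 2 / 9 2 0 / 1 5 5]. Elementwise product with the kernel and sum: 3·1 + 9·1 + 2·-1 + 0·2 + 5·2.
Output[0,1]: The receptive field on the input at this output position is [8 2 9 / 2 0 1 / 5 5 1]. Elementwise product with the kernel and sum: 8·1 + 2·1 + 0·-1 + 1·2 + 1·2.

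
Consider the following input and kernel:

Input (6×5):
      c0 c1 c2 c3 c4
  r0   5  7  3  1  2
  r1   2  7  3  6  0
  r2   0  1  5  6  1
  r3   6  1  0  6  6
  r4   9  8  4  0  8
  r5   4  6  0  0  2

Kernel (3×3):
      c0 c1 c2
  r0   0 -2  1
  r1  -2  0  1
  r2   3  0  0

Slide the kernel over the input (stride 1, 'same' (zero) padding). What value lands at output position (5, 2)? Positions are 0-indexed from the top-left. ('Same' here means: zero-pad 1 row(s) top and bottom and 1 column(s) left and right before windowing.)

-20

The receptive field on the zero-padded input at this output position is [8 4 0 / 6 0 0 / 0 0 0]. Elementwise product with the kernel and sum: 4·-2 + 0·1 + 6·-2 + 0·1 + 0·3.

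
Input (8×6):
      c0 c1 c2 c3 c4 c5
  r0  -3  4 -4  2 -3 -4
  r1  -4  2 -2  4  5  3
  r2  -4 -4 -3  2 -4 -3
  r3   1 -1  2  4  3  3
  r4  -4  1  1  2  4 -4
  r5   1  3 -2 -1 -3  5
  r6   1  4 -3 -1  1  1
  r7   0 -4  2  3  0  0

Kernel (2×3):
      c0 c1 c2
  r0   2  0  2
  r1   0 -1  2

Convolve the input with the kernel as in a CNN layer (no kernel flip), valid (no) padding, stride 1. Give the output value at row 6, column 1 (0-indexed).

10

The receptive field on the input at this output position is [4 -3 -1 / -4 2 3]. Elementwise product with the kernel and sum: 4·2 + -1·2 + 2·-1 + 3·2.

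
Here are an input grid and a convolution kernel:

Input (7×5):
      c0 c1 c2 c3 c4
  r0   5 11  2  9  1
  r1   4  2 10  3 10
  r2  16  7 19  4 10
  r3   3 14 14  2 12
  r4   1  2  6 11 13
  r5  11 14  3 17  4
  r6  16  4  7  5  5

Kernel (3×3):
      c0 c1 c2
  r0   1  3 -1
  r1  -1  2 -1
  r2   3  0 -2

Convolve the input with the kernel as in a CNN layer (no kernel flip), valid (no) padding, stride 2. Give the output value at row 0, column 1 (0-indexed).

The receptive field on the input at this output position is [2 9 1 / 10 3 10 / 19 4 10]. Elementwise product with the kernel and sum: 2·1 + 9·3 + 1·-1 + 10·-1 + 3·2 + 10·-1 + 19·3 + 10·-2.

51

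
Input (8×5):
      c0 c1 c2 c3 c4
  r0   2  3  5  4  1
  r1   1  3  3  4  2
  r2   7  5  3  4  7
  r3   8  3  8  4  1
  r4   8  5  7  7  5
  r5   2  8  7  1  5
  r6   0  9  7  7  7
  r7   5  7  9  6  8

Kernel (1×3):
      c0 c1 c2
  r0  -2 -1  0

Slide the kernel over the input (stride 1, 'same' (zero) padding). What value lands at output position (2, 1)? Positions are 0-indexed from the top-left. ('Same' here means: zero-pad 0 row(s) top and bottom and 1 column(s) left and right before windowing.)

The receptive field on the zero-padded input at this output position is [7 5 3]. Elementwise product with the kernel and sum: 7·-2 + 5·-1.

-19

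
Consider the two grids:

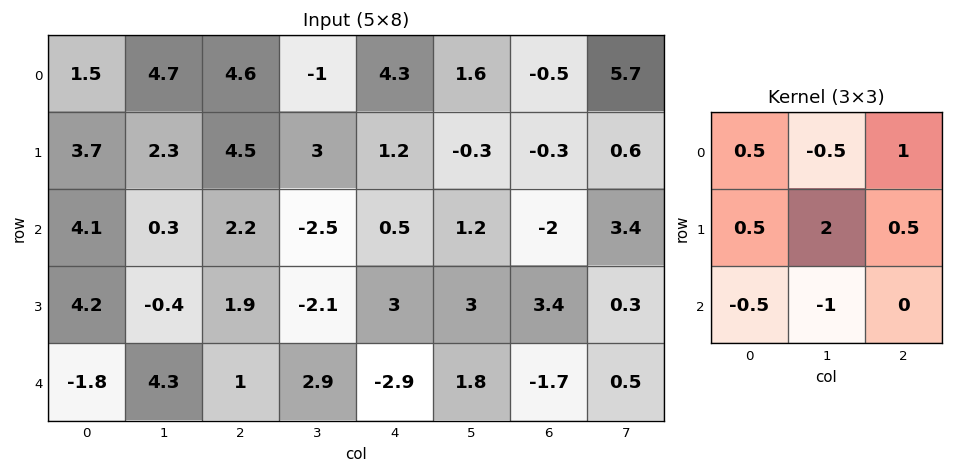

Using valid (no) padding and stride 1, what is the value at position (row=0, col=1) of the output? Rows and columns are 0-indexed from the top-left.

The receptive field on the input at this output position is [4.7 4.6 -1 / 2.3 4.5 3 / 0.3 2.2 -2.5]. Elementwise product with the kernel and sum: 4.7·0.5 + 4.6·-0.5 + -1·1 + 2.3·0.5 + 4.5·2 + 3·0.5 + 0.3·-0.5 + 2.2·-1.

8.35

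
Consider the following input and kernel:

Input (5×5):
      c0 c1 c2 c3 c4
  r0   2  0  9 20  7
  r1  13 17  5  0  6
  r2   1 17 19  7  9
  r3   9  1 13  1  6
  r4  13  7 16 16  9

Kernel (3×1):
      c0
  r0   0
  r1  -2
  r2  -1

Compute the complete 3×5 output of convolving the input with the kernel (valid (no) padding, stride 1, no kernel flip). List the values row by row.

Output[0,0]: The receptive field on the input at this output position is [2 / 13 / 1]. Elementwise product with the kernel and sum: 13·-2 + 1·-1.

-27 -51 -29 -7 -21
-11 -35 -51 -15 -24
-31 -9 -42 -18 -21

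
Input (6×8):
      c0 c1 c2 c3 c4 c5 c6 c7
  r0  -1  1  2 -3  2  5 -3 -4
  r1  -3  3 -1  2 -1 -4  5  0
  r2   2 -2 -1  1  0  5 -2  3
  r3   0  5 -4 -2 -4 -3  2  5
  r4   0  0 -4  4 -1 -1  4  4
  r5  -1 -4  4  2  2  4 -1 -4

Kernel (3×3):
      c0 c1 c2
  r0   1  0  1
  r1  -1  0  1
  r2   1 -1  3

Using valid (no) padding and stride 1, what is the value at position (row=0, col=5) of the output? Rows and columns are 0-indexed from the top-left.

The receptive field on the input at this output position is [5 -3 -4 / -4 5 0 / 5 -2 3]. Elementwise product with the kernel and sum: 5·1 + -4·1 + -4·-1 + 0·1 + 5·1 + -2·-1 + 3·3.

21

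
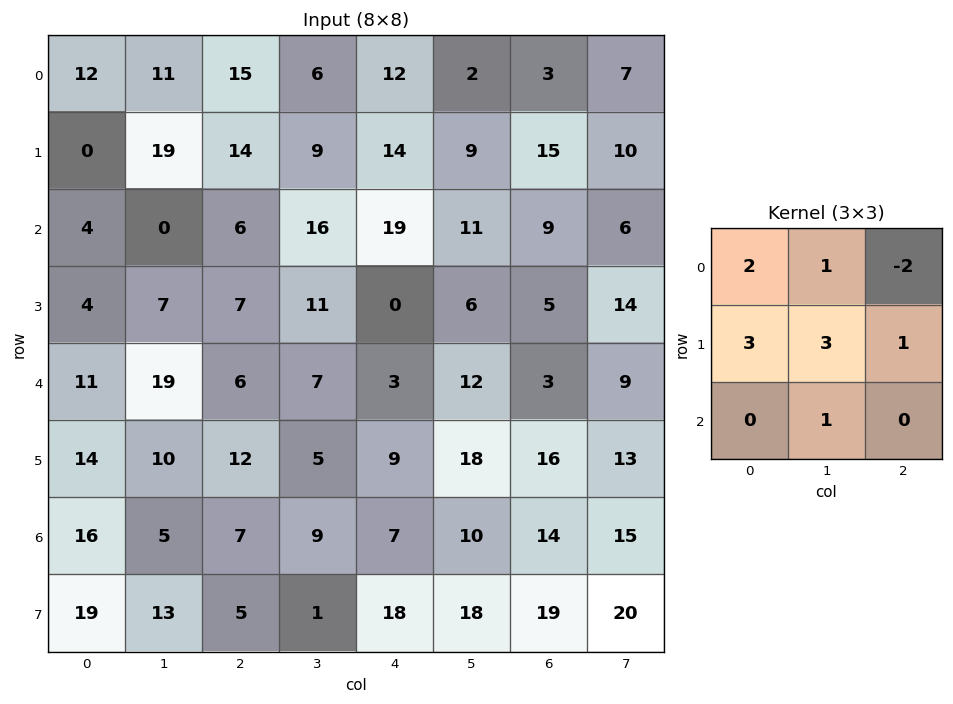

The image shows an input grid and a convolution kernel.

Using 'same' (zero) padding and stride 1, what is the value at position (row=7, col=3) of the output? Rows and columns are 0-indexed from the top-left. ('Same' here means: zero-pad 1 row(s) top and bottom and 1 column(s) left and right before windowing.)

The receptive field on the zero-padded input at this output position is [7 9 7 / 5 1 18 / 0 0 0]. Elementwise product with the kernel and sum: 7·2 + 9·1 + 7·-2 + 5·3 + 1·3 + 18·1 + 0·1.

45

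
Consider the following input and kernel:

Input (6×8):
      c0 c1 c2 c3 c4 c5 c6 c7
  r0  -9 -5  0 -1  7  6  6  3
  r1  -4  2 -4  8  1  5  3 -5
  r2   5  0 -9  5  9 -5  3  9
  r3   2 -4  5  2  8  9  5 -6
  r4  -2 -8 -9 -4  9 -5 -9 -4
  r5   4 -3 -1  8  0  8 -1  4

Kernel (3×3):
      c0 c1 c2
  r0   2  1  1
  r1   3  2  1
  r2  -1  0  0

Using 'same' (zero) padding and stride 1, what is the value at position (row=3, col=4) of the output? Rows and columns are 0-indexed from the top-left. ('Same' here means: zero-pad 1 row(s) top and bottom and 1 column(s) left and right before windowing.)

The receptive field on the zero-padded input at this output position is [5 9 -5 / 2 8 9 / -4 9 -5]. Elementwise product with the kernel and sum: 5·2 + 9·1 + -5·1 + 2·3 + 8·2 + 9·1 + -4·-1.

49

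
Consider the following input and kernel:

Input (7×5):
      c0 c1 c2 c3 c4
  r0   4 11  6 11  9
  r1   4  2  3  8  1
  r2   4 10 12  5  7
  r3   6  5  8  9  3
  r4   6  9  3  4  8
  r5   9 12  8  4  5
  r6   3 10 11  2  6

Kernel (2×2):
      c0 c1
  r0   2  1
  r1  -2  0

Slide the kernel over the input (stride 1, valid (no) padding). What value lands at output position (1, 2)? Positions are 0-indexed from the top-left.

-10

The receptive field on the input at this output position is [3 8 / 12 5]. Elementwise product with the kernel and sum: 3·2 + 8·1 + 12·-2.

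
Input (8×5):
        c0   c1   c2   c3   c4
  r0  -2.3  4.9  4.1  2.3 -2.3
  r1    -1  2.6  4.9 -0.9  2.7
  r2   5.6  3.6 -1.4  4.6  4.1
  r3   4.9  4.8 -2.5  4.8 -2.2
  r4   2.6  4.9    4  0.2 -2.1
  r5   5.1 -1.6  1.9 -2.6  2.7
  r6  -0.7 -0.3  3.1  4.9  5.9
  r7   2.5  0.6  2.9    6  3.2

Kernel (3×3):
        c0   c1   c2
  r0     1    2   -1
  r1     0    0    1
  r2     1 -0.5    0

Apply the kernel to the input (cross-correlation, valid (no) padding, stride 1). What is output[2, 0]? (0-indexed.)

11.85

The receptive field on the input at this output position is [5.6 3.6 -1.4 / 4.9 4.8 -2.5 / 2.6 4.9 4]. Elementwise product with the kernel and sum: 5.6·1 + 3.6·2 + -1.4·-1 + -2.5·1 + 2.6·1 + 4.9·-0.5.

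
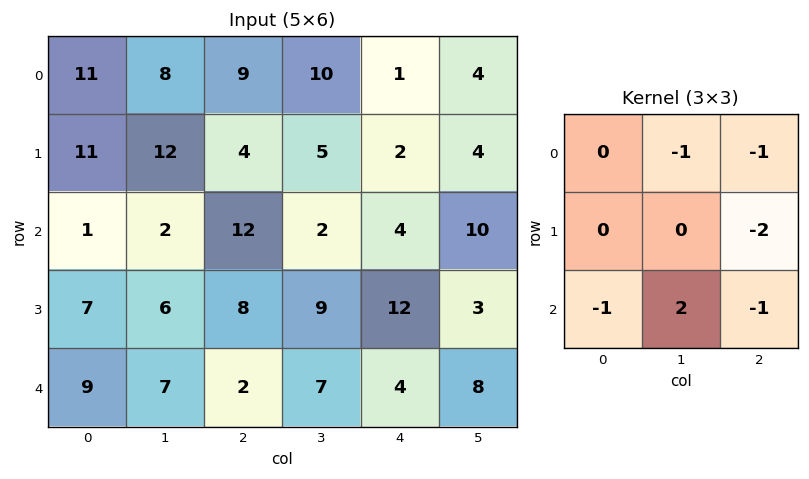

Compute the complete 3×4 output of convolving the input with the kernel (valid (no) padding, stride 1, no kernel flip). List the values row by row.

Output[0,0]: The receptive field on the input at this output position is [11 8 9 / 11 12 4 / 1 2 12]. Elementwise product with the kernel and sum: 8·-1 + 9·-1 + 4·-2 + 1·-1 + 2·2 + 12·-1.

-34 -9 -27 -17
-43 -12 -17 -14
-27 -42 -22 -27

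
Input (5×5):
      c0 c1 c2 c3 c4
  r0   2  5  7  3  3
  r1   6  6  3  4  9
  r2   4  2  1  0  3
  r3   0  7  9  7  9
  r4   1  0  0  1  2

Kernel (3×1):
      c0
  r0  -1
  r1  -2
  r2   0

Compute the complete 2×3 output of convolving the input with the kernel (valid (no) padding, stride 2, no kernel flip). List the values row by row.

-14 -13 -21
-4 -19 -21

Output[0,0]: The receptive field on the input at this output position is [2 / 6 / 4]. Elementwise product with the kernel and sum: 2·-1 + 6·-2.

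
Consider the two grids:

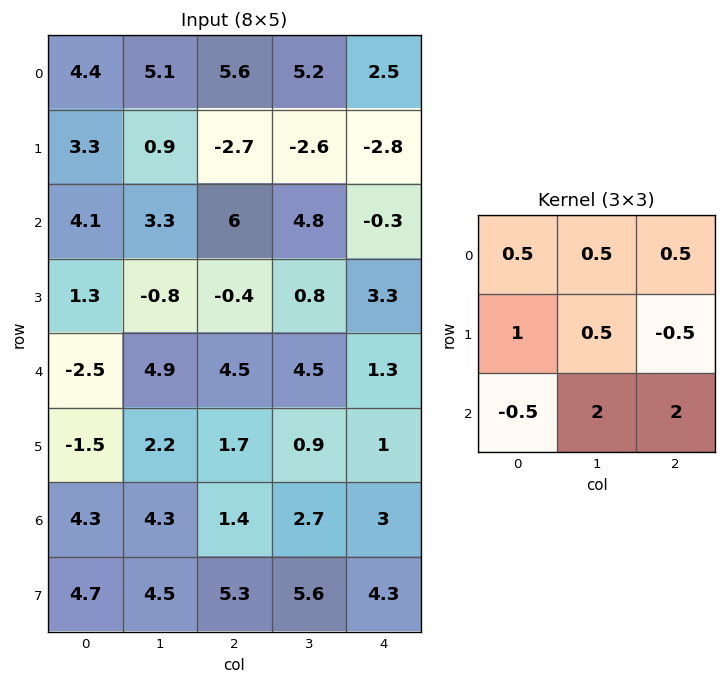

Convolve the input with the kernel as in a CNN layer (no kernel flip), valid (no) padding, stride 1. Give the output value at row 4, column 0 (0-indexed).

The receptive field on the input at this output position is [-2.5 4.9 4.5 / -1.5 2.2 1.7 / 4.3 4.3 1.4]. Elementwise product with the kernel and sum: -2.5·0.5 + 4.9·0.5 + 4.5·0.5 + -1.5·1 + 2.2·0.5 + 1.7·-0.5 + 4.3·-0.5 + 4.3·2 + 1.4·2.

11.45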